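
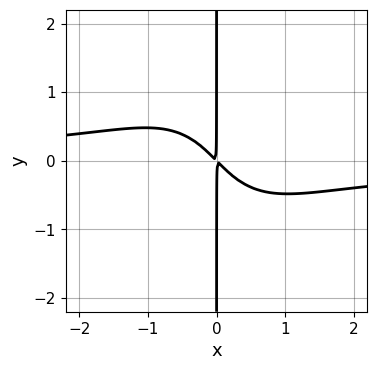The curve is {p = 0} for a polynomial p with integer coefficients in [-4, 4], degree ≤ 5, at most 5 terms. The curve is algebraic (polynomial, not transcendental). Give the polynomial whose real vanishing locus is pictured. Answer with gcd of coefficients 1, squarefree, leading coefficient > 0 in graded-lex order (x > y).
3*x^3*y + x*y^3 + 3*x^2 + 3*x*y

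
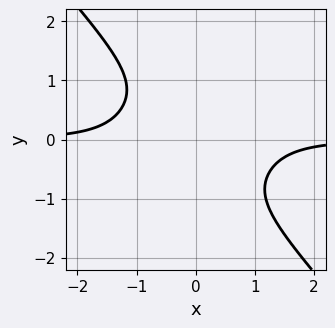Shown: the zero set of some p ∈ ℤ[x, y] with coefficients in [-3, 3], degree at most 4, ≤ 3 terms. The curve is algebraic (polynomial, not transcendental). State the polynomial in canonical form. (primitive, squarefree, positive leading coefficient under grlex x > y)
1. Degree: a generic line meets the curve in up to 4 points, so deg p = 4.
2. Checking where it meets the axes: it misses every integer gridline on the y-axis; the curve avoids every integer x-axis point in the box.
3. The integer polynomial consistent with all of this is the stated p.

3*x^3*y + 2*y^4 + 3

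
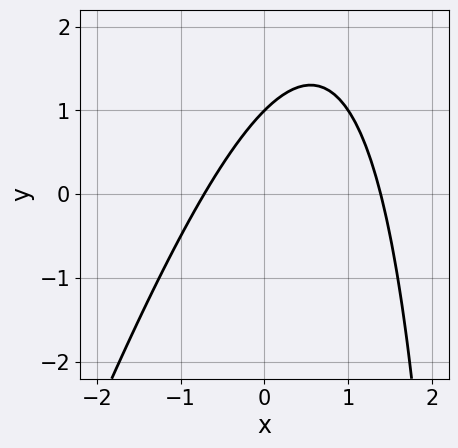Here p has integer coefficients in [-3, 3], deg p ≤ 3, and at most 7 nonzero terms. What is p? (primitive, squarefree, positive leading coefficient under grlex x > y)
3*x^2 - x*y - 2*x + 3*y - 3

(a) deg p = 2. The shape is more complex than any degree-1 curve.
(b) Observable constraints: it meets the y-axis at y = 1 (among the integer gridlines).
(c) Solving for integer coefficients yields p as stated.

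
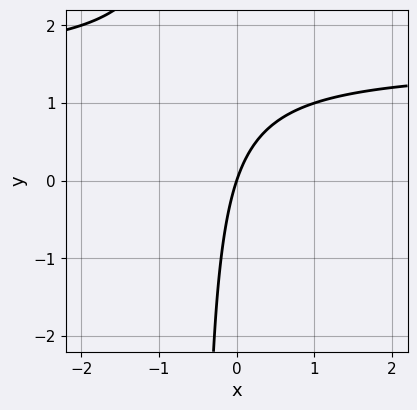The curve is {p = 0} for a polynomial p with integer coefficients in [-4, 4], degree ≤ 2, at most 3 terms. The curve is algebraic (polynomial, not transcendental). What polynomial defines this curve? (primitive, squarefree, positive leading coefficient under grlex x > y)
2*x*y - 3*x + y

deg p = 2. The shape is more complex than any degree-1 curve.
Against the integer gridlines: it meets the y-axis at y = 0 (among the integer gridlines); it crosses the x-axis at the gridline x = 0.
Fitting integer coefficients to these (and the overall shape) gives p.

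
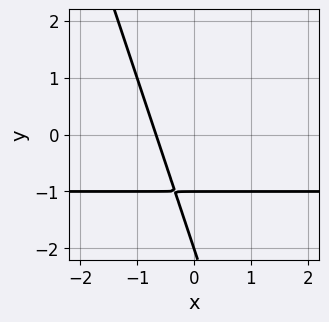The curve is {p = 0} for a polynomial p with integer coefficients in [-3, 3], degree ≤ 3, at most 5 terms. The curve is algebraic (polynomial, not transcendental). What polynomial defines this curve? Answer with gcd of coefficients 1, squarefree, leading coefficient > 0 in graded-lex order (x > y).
3*x*y + y^2 + 3*x + 3*y + 2

First, degree: the shape is more complex than any degree-1 curve, so deg p = 2.
Next, against the integer gridlines: the y-axis gridline crossings are at y ∈ {-2, -1}.
Finally, the integer polynomial consistent with all of this is the stated p.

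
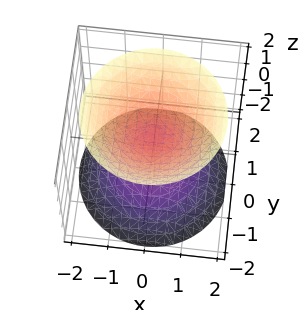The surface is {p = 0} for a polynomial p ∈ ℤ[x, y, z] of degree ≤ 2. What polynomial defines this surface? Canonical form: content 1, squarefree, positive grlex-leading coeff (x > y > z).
1. I count 2 distinct pieces.
2. deg p = 2.
3. Symmetries: it's symmetric under z → −z, forcing even powers of z; the surface is invariant under rotation about z: p = q(x² + y², z).
4. Checking where it meets the axes: no y-intercept at any integer in the box; it misses every integer gridline on the x-axis; a circular section at z = 2 has radius between 1 and 2.
5. The integer polynomial consistent with all of this is the stated p.

2*x^2 + 2*y^2 - 2*z^2 + 1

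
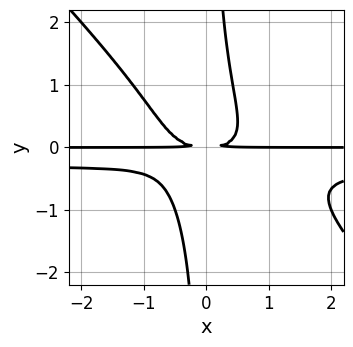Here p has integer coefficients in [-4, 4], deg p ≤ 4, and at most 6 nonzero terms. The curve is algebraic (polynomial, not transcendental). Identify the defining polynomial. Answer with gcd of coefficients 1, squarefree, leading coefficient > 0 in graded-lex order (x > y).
(a) Degree: no degree-3 curve has this shape, so deg p = 4.
(b) From the visible intercepts: every point of the x-axis in the box is on the curve.
(c) Matching integer coefficients to the picture gives p.

3*x^2*y^2 + 3*x*y^3 + x^2*y - 2*y^2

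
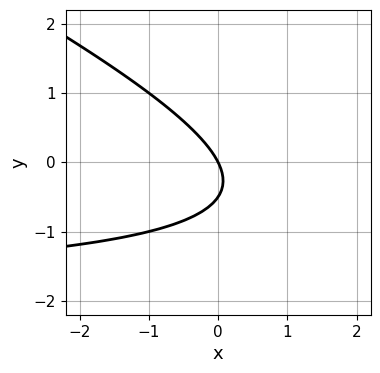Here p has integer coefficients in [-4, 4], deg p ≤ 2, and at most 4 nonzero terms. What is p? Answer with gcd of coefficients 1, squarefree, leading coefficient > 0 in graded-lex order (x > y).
x*y + 2*y^2 + 2*x + y

First, degree: no degree-1 curve has this shape, so deg p = 2.
Next, checking where it meets the axes: it meets the y-axis at y = 0 (among the integer gridlines); one x-axis crossing is at x = 0.
Finally, the integer polynomial consistent with all of this is the stated p.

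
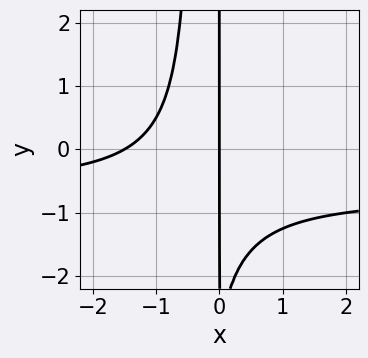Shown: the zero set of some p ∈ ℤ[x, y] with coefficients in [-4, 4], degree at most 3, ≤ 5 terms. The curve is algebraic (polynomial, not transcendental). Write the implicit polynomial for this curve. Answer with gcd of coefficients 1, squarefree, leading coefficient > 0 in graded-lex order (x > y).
deg p = 3.
Checking where it meets the axes: it meets the x-axis at x = 0 (among the integer gridlines); the visible y-axis segment lies entirely on the curve.
Fitting integer coefficients to these (and the overall shape) gives p.

3*x^2*y + 2*x^2 + x*y + 3*x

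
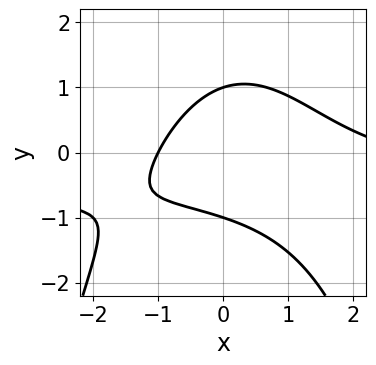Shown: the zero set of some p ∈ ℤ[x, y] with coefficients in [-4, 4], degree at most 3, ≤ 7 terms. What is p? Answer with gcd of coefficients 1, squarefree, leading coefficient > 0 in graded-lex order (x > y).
2*x^2*y + x^2 + 3*y^2 - 2*x - 3

deg p = 3.
Observable constraints: the y-axis gridline crossings are at y ∈ {-1, 1}; one x-axis crossing is at x = -1.
Fitting integer coefficients to these (and the overall shape) gives p.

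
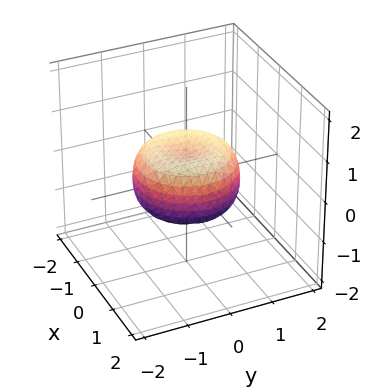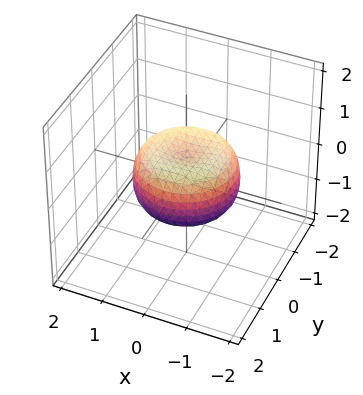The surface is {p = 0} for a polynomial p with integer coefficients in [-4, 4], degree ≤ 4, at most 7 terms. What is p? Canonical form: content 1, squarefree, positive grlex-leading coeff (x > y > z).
2*x^4 + 4*x^2*y^2 + 2*y^4 - 2*x^2 - 2*y^2 + 3*z^2 - 1

1. The degree is 4 — no degree-3 surface has this shape.
2. Symmetry: every cross-section ⟂ z is a circle, so x, y appear only via x² + y².
3. From the axis intercepts and sections: a circular section at z = 0 has radius between 1 and 2.
4. Together with the visible shape, these determine p as stated.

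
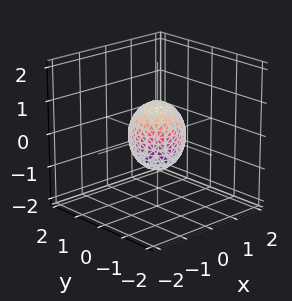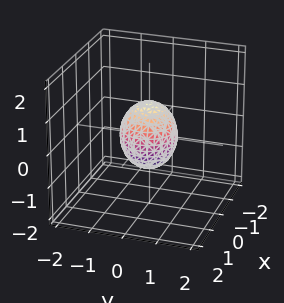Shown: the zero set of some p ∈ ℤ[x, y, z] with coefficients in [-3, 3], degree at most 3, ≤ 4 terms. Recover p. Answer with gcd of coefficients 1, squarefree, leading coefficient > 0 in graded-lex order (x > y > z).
The degree is 2 — a closed, bounded, convex surface; a quadric.
By symmetry, the surface is invariant under rotation about z: p = q(x² + y², z); it's symmetric under z → −z, forcing even powers of z.
Observable constraints: among the integer gridlines, it crosses the z-axis at z ∈ {-1, 1}; a circular section at z = 0 has radius between 0 and 1.
Matching integer coefficients to the picture gives p.

3*x^2 + 3*y^2 + 2*z^2 - 2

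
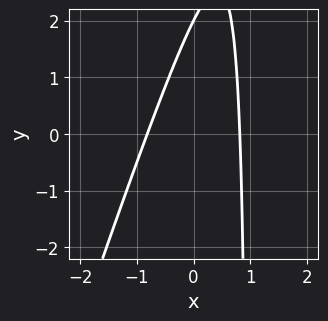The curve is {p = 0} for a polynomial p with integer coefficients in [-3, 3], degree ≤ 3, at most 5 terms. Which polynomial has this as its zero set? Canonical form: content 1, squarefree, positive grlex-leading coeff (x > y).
1. deg p = 2. The shape is more complex than any degree-1 curve.
2. Reading off the gridlines: it crosses the y-axis at the gridline y = 2.
3. Putting this together gives p.

3*x^2 - x*y + y - 2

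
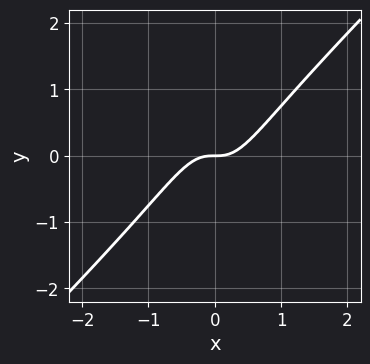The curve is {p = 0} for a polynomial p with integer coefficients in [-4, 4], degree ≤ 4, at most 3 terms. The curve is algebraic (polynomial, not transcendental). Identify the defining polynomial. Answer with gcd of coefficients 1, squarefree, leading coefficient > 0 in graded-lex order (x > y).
3*x^3 - 3*x^2*y - y

(a) Degree: no degree-2 curve has this shape, so deg p = 3.
(b) Against the integer gridlines: it meets the y-axis at y = 0 (among the integer gridlines); one x-axis crossing is at x = 0.
(c) Fitting integer coefficients to these (and the overall shape) gives p.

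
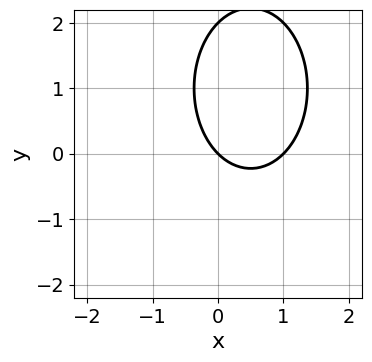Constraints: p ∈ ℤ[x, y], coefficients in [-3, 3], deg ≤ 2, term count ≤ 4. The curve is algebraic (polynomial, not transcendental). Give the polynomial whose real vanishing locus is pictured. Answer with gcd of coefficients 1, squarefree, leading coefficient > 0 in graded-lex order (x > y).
2*x^2 + y^2 - 2*x - 2*y

1. deg p = 2. No degree-1 curve has this shape.
2. Against the integer gridlines: the y-axis gridline crossings are at y ∈ {0, 2}; the x-axis gridline crossings are at x ∈ {0, 1}.
3. Matching integer coefficients to the picture gives p.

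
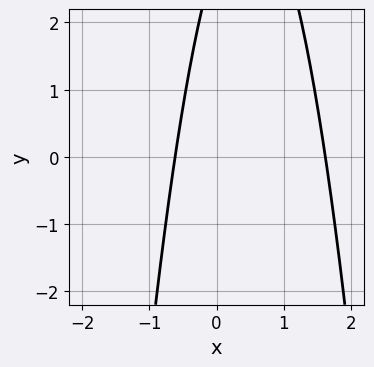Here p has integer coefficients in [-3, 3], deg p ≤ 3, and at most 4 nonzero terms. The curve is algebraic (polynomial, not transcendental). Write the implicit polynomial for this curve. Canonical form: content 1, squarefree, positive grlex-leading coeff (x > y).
Degree: the shape is more complex than any degree-1 curve, so deg p = 2.
From the visible intercepts: the curve avoids every integer y-axis point in the box.
The integer polynomial consistent with all of this is the stated p.

3*x^2 - 3*x + y - 3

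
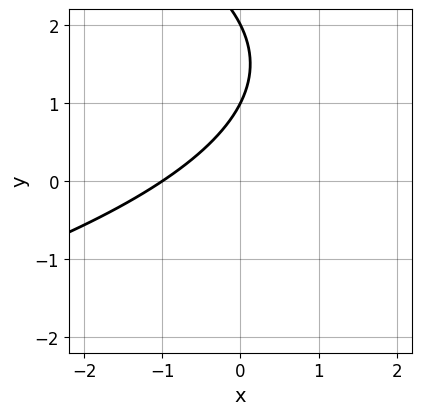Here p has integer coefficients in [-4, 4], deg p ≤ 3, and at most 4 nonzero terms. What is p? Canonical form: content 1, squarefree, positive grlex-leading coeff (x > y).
First, degree: no degree-1 curve has this shape, so deg p = 2.
Next, against the integer gridlines: the y-axis gridline crossings are at y ∈ {1, 2}; it meets the x-axis at x = -1 (among the integer gridlines).
Finally, fitting integer coefficients to these (and the overall shape) gives p.

y^2 + 2*x - 3*y + 2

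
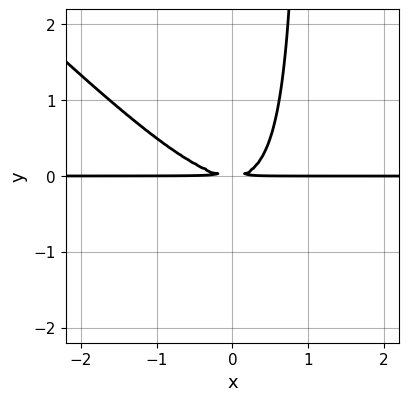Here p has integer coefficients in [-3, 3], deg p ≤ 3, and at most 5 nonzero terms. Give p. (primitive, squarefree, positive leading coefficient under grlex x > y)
1. Degree: a generic line meets the curve in up to 3 points, so deg p = 3.
2. Reading off the gridlines: the visible x-axis segment lies entirely on the curve.
3. Putting this together gives p.

x^2*y + x*y^2 - y^2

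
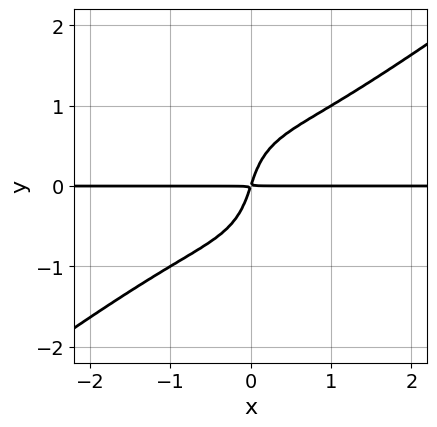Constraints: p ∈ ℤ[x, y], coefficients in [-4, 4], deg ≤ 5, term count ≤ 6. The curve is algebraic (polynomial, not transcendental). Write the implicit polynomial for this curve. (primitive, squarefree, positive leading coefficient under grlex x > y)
1. deg p = 4. A generic line meets the curve in up to 4 points.
2. Reading off the gridlines: the visible x-axis segment lies entirely on the curve.
3. Together with the visible shape, these determine p as stated.

3*x^3*y - 3*x^2*y^2 - 2*y^4 + 3*x*y - y^2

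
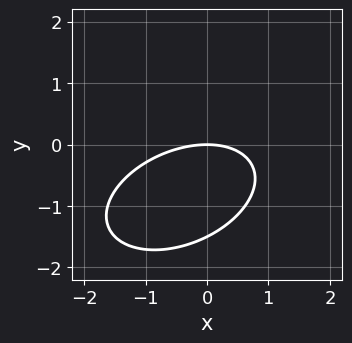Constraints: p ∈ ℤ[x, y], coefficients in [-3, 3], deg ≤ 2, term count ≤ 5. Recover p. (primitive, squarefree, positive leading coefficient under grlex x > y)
First, deg p = 2. The shape is more complex than any degree-1 curve.
Next, observable constraints: one x-axis crossing is at x = 0; it crosses the y-axis at the gridline y = 0.
Finally, the integer polynomial consistent with all of this is the stated p.

x^2 - x*y + 2*y^2 + 3*y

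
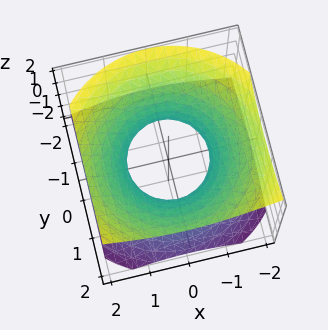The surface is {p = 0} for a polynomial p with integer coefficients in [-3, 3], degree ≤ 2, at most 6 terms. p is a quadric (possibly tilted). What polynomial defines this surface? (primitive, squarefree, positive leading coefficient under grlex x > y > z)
deg p = 2.
From the axis intercepts and sections: among the integer gridlines, it crosses the x-axis at x ∈ {-1, 1}; the y-axis gridline crossings are at y ∈ {-1, 1}; it misses every integer gridline on the z-axis.
These observations pin down the coefficients.

2*x^2 + 2*y^2 - y*z - 3*z^2 - 2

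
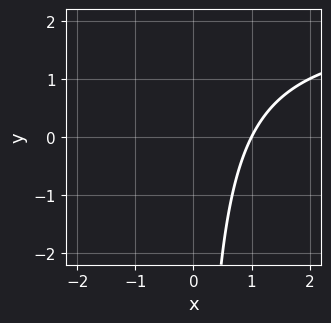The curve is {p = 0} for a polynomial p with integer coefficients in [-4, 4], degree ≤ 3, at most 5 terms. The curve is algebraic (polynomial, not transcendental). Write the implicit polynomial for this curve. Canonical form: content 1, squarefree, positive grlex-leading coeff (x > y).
Degree: the shape is more complex than any degree-1 curve, so deg p = 2.
Against the integer gridlines: it crosses the x-axis at the gridline x = 1; the curve avoids every integer y-axis point in the box.
Fitting integer coefficients to these (and the overall shape) gives p.

x*y - 2*x + 2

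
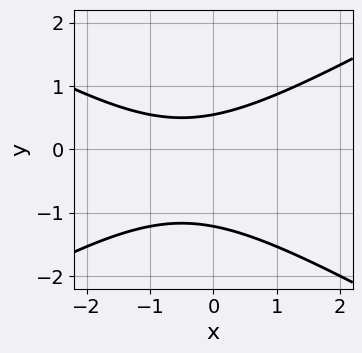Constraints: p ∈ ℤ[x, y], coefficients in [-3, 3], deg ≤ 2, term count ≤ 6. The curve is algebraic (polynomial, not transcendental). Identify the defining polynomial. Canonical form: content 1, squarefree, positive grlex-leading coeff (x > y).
1. The degree is 2 — no degree-1 curve has this shape.
2. Against the integer gridlines: it misses every integer gridline on the x-axis.
3. Putting this together gives p.

x^2 - 3*y^2 + x - 2*y + 2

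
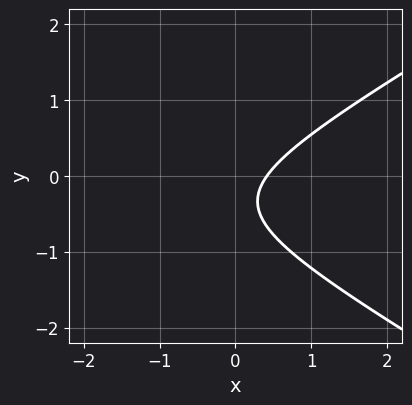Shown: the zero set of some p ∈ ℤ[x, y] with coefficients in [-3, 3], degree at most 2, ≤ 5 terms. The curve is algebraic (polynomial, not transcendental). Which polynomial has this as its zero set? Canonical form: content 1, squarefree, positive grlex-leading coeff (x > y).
1. The degree is 2 — the shape is more complex than any degree-1 curve.
2. From the visible intercepts: no y-intercept at any integer in the box.
3. Assembling these constraints gives the stated polynomial.

x^2 - 3*y^2 + 2*x - 2*y - 1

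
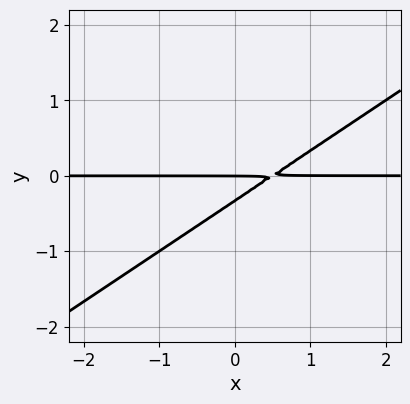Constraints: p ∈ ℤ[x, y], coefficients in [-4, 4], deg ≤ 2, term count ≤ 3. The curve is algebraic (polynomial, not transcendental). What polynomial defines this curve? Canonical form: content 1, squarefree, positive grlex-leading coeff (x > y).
Degree: the shape is more complex than any degree-1 curve, so deg p = 2.
From the visible intercepts: every point of the x-axis in the box is on the curve; it meets the y-axis at y = 0 (among the integer gridlines).
These observations pin down the coefficients.

2*x*y - 3*y^2 - y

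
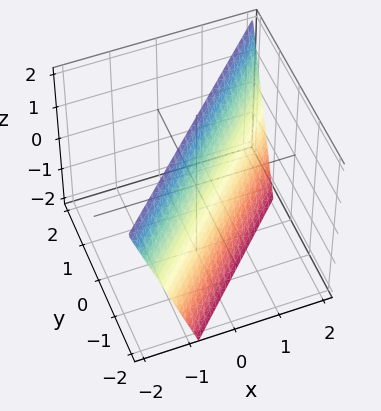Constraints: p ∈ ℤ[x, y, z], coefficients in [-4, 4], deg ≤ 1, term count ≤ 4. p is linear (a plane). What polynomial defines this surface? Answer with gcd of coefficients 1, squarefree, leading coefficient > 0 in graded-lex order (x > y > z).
3*x - 3*y + z - 2

(a) Degree: every cross-section is a straight line — this is a plane, so deg p = 1.
(b) From the visible intercepts: it meets the z-axis at z = 2 (among the integer gridlines).
(c) Solving for integer coefficients yields p as stated.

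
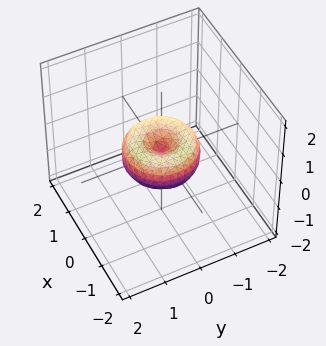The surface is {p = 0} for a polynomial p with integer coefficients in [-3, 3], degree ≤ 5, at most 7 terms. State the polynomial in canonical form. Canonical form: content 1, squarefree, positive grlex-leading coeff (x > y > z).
x^4 + 2*x^2*y^2 + y^4 - x^2 - y^2 + z^2

First, deg p = 4.
Next, by symmetry, the z-axis is an axis of rotation, so x and y enter only as x² + y².
Then, observable constraints: the y-axis gridline crossings are at y ∈ {-1, 0, 1}; a circular section at z = 0 has radius exactly 1; one z-axis crossing is at z = 0; among the integer gridlines, it crosses the x-axis at x ∈ {-1, 0, 1}.
Finally, assembling these constraints gives the stated polynomial.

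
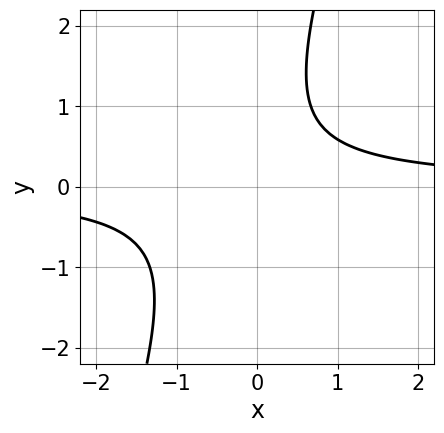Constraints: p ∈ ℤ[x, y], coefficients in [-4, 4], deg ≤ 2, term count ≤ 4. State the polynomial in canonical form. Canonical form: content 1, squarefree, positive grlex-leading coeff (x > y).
3*x*y - y^2 + y - 2

First, deg p = 2. A generic line meets the curve in up to 2 points.
Then, reading off the gridlines: the curve avoids every integer y-axis point in the box; it misses every integer gridline on the x-axis.
Finally, the integer polynomial consistent with all of this is the stated p.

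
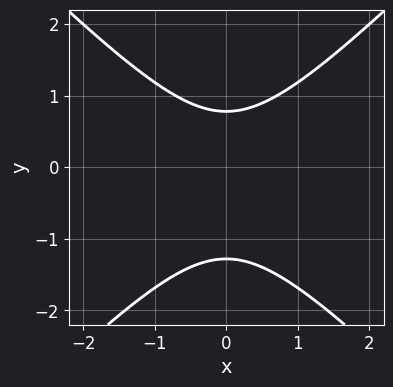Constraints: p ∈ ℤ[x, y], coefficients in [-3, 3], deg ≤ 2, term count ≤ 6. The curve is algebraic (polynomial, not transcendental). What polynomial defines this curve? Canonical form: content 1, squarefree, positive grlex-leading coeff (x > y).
2*x^2 - 2*y^2 - y + 2

(a) The degree is 2 — the shape is more complex than any degree-1 curve.
(b) Symmetries: mirror symmetry x ↦ −x ⇒ only even powers of x.
(c) Reading off the gridlines: the curve avoids every integer x-axis point in the box.
(d) Solving for integer coefficients yields p as stated.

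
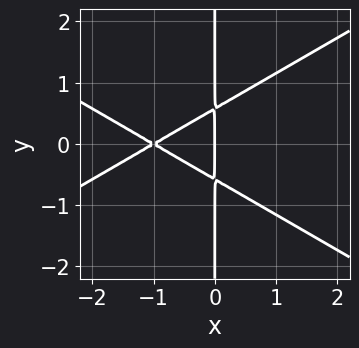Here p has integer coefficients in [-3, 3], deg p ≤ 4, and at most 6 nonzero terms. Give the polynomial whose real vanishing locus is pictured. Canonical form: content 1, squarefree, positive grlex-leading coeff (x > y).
deg p = 3.
Symmetries: mirror symmetry y ↦ −y ⇒ only even powers of y.
Observable constraints: the x-axis gridline crossings are at x ∈ {-1, 0}; the visible y-axis segment lies entirely on the curve.
Fitting integer coefficients to these (and the overall shape) gives p.

x^3 - 3*x*y^2 + 2*x^2 + x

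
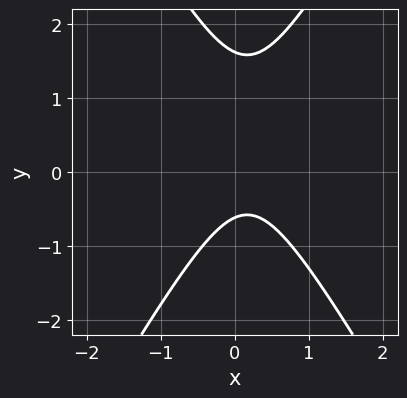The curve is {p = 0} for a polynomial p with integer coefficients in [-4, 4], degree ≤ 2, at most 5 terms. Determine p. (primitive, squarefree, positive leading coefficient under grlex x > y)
First, deg p = 2. The shape is more complex than any degree-1 curve.
Then, observable constraints: no x-intercept at any integer in the box.
Finally, assembling these constraints gives the stated polynomial.

3*x^2 - y^2 - x + y + 1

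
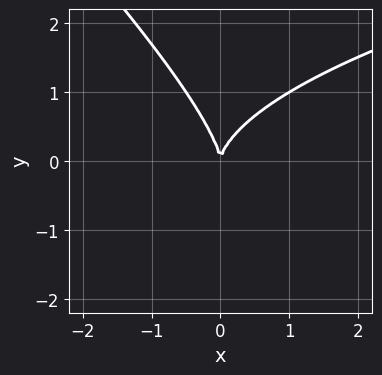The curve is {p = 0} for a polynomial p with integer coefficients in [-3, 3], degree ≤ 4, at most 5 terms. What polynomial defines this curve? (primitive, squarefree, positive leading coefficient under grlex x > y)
x*y^2 + y^3 - 2*x^2

First, degree: the shape is more complex than any degree-2 curve, so deg p = 3.
Then, from the axis intercepts and sections: it meets the x-axis at x = 0 (among the integer gridlines); one y-axis crossing is at y = 0.
Finally, these observations pin down the coefficients.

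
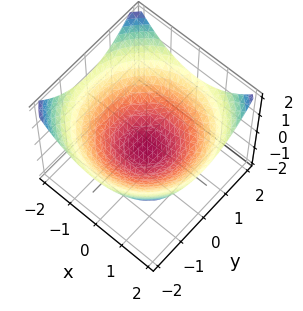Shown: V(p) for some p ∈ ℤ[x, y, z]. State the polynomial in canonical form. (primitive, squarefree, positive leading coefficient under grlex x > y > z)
The degree is 2 — no degree-1 surface has this shape.
Symmetries: the surface is invariant under rotation about z: p = q(x² + y², z).
Reading off the gridlines: a circular section at z = 0 has radius between 1 and 2.
Assembling these constraints gives the stated polynomial.

x^2 + y^2 - 3*z - 2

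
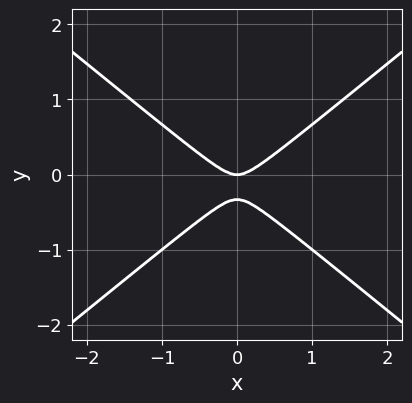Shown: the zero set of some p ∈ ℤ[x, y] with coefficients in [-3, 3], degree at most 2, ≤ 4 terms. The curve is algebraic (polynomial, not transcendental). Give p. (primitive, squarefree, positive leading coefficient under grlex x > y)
(a) deg p = 2.
(b) Symmetries: mirror symmetry x ↦ −x ⇒ only even powers of x.
(c) Observable constraints: one y-axis crossing is at y = 0; it crosses the x-axis at the gridline x = 0.
(d) Putting this together gives p.

2*x^2 - 3*y^2 - y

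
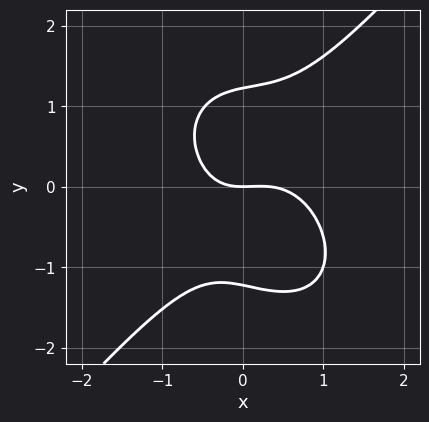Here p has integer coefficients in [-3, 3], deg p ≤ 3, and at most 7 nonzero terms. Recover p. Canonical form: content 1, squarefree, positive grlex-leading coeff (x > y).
The degree is 3 — a generic line meets the curve in up to 3 points.
Reading off the gridlines: one x-axis crossing is at x = 0; it crosses the y-axis at the gridline y = 0.
Matching integer coefficients to the picture gives p.

3*x^3 - 2*y^3 - x^2 + x*y + 3*y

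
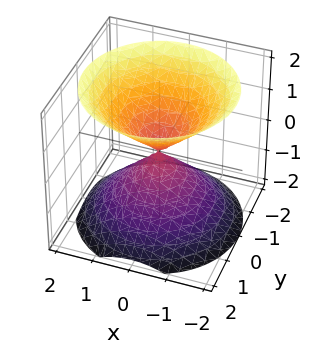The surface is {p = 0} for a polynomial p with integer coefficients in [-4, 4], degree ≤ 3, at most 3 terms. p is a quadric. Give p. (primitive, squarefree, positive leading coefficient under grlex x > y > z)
There are 2 components. Treating them together as one polynomial.
The degree is 2 — two nappes meeting at a single point; a quadric.
Symmetries: the z ↦ −z reflection is a symmetry, so z appears only in even powers; the surface is invariant under rotation about z: p = q(x² + y², z).
Checking where it meets the axes: it meets the x-axis at x = 0 (among the integer gridlines); a circular section at z = -1 has radius exactly 1; it meets the z-axis at z = 0 (among the integer gridlines); it meets the y-axis at y = 0 (among the integer gridlines).
Solving for integer coefficients yields p as stated.

x^2 + y^2 - z^2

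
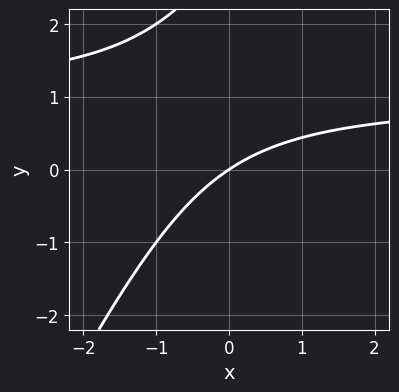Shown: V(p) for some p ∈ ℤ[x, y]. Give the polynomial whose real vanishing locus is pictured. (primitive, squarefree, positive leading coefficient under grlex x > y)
(a) The degree is 2 — no degree-1 curve has this shape.
(b) Reading off the gridlines: one x-axis crossing is at x = 0; it crosses the y-axis at the gridline y = 0.
(c) Together with the visible shape, these determine p as stated.

2*x*y - y^2 - 2*x + 3*y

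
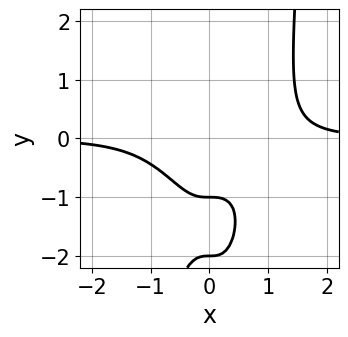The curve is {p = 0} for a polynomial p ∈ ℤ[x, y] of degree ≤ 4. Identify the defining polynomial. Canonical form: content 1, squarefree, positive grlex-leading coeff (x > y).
The degree is 4 — a generic line meets the curve in up to 4 points.
From the axis intercepts and sections: the curve avoids every integer x-axis point in the box; among the integer gridlines, it crosses the y-axis at y ∈ {-2, -1}.
Putting this together gives p.

2*x^3*y - y^2 - 3*y - 2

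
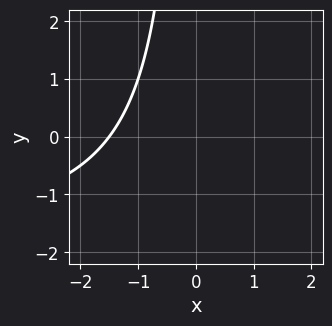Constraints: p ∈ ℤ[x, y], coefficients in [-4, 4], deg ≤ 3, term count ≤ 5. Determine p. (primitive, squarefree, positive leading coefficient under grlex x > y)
x*y + 2*x + 3

First, deg p = 2. No degree-1 curve has this shape.
Next, from the visible intercepts: it misses every integer gridline on the y-axis.
Finally, fitting integer coefficients to these (and the overall shape) gives p.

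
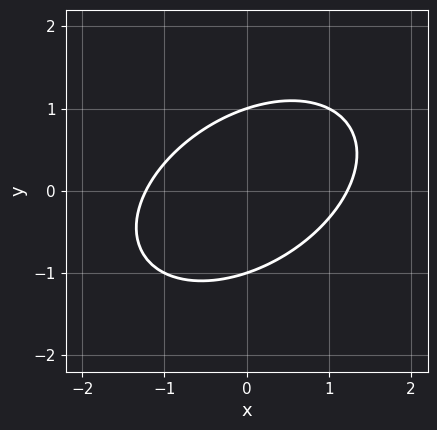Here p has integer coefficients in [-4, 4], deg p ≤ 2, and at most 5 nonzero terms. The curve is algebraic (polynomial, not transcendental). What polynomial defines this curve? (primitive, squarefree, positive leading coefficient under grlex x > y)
2*x^2 - 2*x*y + 3*y^2 - 3

1. The degree is 2 — the shape is more complex than any degree-1 curve.
2. Against the integer gridlines: the y-axis gridline crossings are at y ∈ {-1, 1}.
3. Solving for integer coefficients yields p as stated.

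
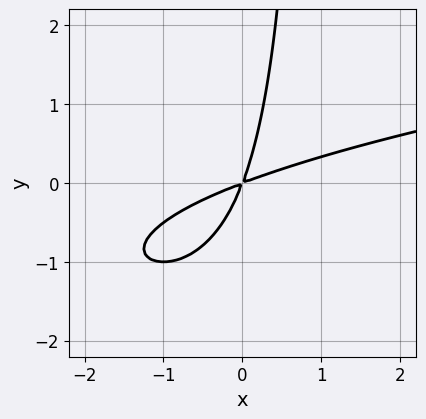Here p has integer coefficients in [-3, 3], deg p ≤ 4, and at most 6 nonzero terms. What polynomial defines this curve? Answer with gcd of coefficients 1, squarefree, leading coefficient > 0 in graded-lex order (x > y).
x*y^2 - x^2 + 3*x*y - y^2

(a) Degree: the shape is more complex than any degree-2 curve, so deg p = 3.
(b) Matching integer coefficients to the picture gives p.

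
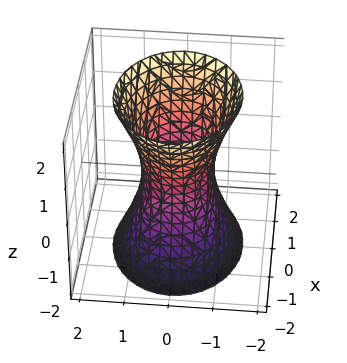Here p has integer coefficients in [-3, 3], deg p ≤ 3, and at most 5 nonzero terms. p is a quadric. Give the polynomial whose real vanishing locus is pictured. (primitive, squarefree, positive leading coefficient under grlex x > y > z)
2*x^2 + 3*y^2 - z^2 - 2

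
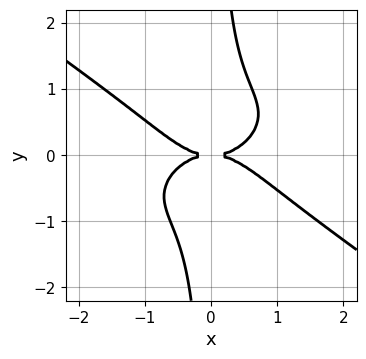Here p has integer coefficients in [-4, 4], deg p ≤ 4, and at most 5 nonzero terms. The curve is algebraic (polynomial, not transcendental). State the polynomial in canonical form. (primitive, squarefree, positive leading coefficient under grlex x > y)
x^4 + 3*x*y^3 - 2*y^2

(a) Degree: no degree-3 curve has this shape, so deg p = 4.
(b) Against the integer gridlines: one y-axis crossing is at y = 0; it crosses the x-axis at the gridline x = 0.
(c) Together with the visible shape, these determine p as stated.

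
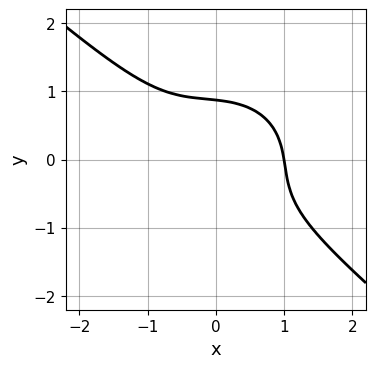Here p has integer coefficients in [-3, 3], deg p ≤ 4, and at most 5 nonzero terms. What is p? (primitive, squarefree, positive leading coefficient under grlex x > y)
(a) Degree: the shape is more complex than any degree-2 curve, so deg p = 3.
(b) Reading off the gridlines: one x-axis crossing is at x = 1.
(c) Fitting integer coefficients to these (and the overall shape) gives p.

2*x^3 + x^2*y + x*y^2 + 3*y^3 - 2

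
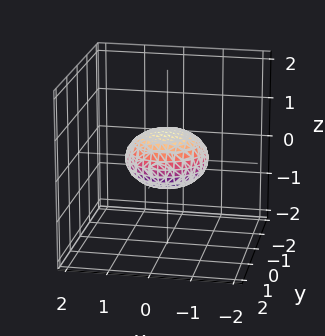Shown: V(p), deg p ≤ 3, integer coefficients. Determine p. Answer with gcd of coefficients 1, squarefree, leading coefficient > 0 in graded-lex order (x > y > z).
(a) deg p = 2. A generic line meets the surface in up to 2 points.
(b) By symmetry, the z-axis is an axis of rotation, so x and y enter only as x² + y².
(c) Reading off the gridlines: the y-axis gridline crossings are at y ∈ {-1, 1}; among the integer gridlines, it crosses the x-axis at x ∈ {-1, 1}; a circular section at z = 0 has radius exactly 1.
(d) These observations pin down the coefficients.

x^2 + y^2 + 2*z^2 - 1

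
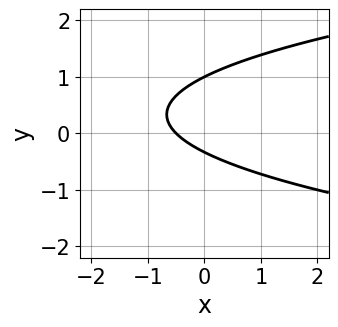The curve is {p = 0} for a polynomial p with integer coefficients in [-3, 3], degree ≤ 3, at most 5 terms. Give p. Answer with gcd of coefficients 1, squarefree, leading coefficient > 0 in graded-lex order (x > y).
1. The degree is 2 — a generic line meets the curve in up to 2 points.
2. Checking where it meets the axes: it meets the y-axis at y = 1 (among the integer gridlines).
3. These observations pin down the coefficients.

3*y^2 - 2*x - 2*y - 1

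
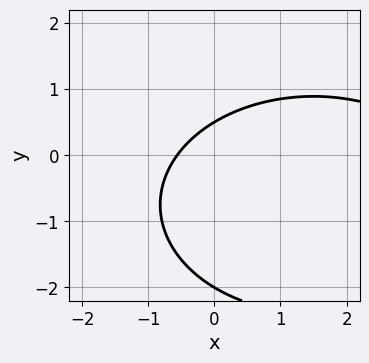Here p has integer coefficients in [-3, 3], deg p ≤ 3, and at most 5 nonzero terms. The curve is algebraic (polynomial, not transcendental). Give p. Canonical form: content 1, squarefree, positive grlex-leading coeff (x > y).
x^2 + 2*y^2 - 3*x + 3*y - 2

(a) Degree: the shape is more complex than any degree-1 curve, so deg p = 2.
(b) Reading off the gridlines: one y-axis crossing is at y = -2.
(c) Together with the visible shape, these determine p as stated.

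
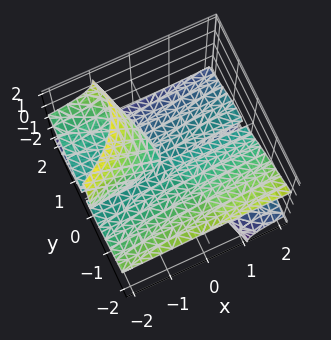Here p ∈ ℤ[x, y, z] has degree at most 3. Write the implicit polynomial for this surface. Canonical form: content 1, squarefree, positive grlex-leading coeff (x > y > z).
3*x*y*z + 3*x*z^2 + 2*y^3 - 2*y*z^2 + 3*z^3

First, deg p = 3.
Next, checking where it meets the axes: one z-axis crossing is at z = 0; the visible x-axis segment lies entirely on the surface; it meets the y-axis at y = 0 (among the integer gridlines).
Finally, putting this together gives p.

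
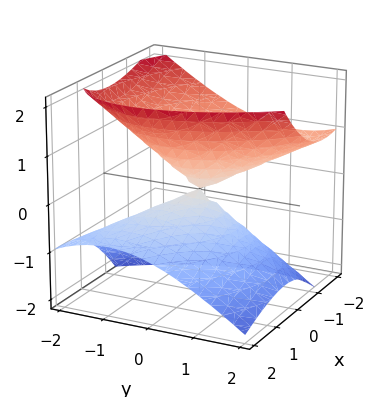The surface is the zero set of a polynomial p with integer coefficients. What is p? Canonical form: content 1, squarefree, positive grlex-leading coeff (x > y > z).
First, the picture has 2 separate pieces.
Then, the degree is 2 — a generic line meets the surface in up to 2 points.
Next, from the visible intercepts: it meets the x-axis at x = 0 (among the integer gridlines); it meets the y-axis at y = 0 (among the integer gridlines); it crosses the z-axis at the gridline z = 0.
Finally, assembling these constraints gives the stated polynomial.

2*x^2 + 2*x*y + 3*x*z + 2*y^2 - 3*z^2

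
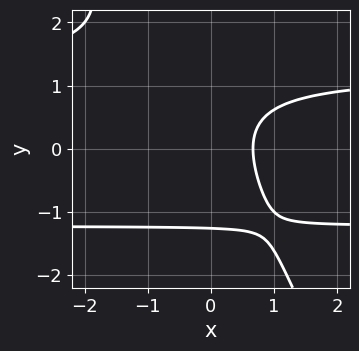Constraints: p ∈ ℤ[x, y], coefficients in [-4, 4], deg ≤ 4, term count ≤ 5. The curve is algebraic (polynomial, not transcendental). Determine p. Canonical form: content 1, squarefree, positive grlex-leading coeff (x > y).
2*x*y^2 + y^3 - 3*x + 2

First, degree: a generic line meets the curve in up to 3 points, so deg p = 3.
Finally, putting this together gives p.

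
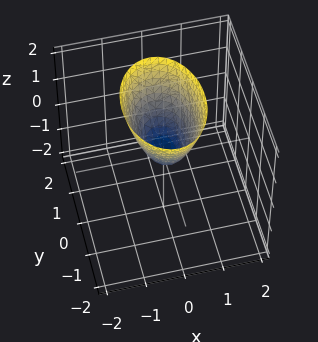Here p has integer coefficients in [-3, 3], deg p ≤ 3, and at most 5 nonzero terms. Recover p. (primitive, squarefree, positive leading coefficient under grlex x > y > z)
2*x^2 + y^2 - z

(a) Degree: a paraboloid; a quadric, so deg p = 2.
(b) Symmetries: mirror symmetry y ↦ −y ⇒ only even powers of y; mirror symmetry x ↦ −x ⇒ only even powers of x.
(c) Against the integer gridlines: one x-axis crossing is at x = 0; it meets the y-axis at y = 0 (among the integer gridlines).
(d) The integer polynomial consistent with all of this is the stated p.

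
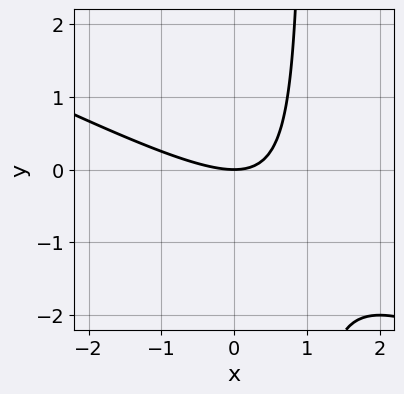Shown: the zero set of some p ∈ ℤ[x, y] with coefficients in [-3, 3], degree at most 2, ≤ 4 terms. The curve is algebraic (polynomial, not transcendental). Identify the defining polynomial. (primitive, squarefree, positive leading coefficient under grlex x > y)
x^2 + 2*x*y - 2*y

(a) Degree: a generic line meets the curve in up to 2 points, so deg p = 2.
(b) From the visible intercepts: it crosses the x-axis at the gridline x = 0; it meets the y-axis at y = 0 (among the integer gridlines).
(c) Together with the visible shape, these determine p as stated.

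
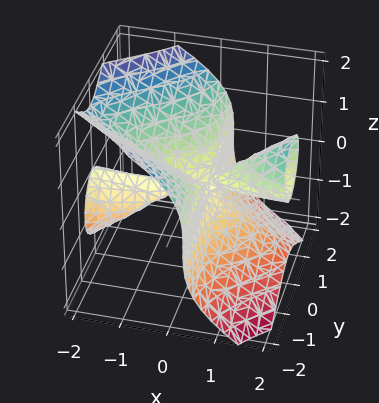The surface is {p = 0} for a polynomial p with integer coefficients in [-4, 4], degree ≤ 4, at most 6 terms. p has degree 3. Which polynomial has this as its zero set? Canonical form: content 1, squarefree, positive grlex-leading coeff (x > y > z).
x^2*z - 3*x*y^2 - 2*z^3 + y^2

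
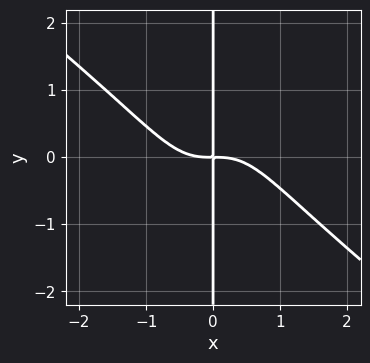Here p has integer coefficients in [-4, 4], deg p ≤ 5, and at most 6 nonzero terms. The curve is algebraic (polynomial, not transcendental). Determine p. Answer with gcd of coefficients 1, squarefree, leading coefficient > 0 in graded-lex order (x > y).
(a) The degree is 4 — a generic line meets the curve in up to 4 points.
(b) From the axis intercepts and sections: the visible y-axis segment lies entirely on the curve.
(c) Solving for integer coefficients yields p as stated.

3*x^4 + 3*x^3*y - x^2*y^2 + 3*x*y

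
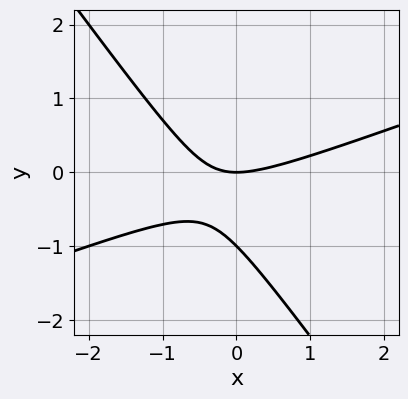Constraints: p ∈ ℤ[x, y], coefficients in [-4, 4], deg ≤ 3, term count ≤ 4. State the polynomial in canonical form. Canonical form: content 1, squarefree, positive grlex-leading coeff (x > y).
x^2 - 2*x*y - 2*y^2 - 2*y

First, deg p = 2.
Then, from the axis intercepts and sections: the y-axis gridline crossings are at y ∈ {-1, 0}; it meets the x-axis at x = 0 (among the integer gridlines).
Finally, matching integer coefficients to the picture gives p.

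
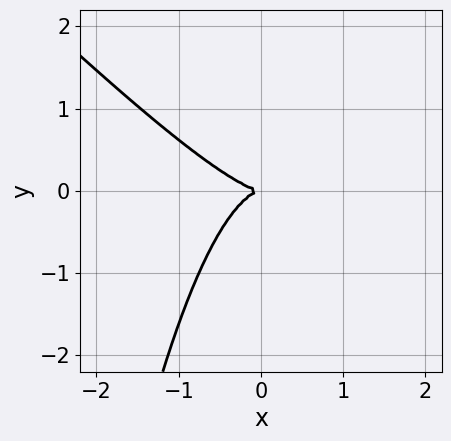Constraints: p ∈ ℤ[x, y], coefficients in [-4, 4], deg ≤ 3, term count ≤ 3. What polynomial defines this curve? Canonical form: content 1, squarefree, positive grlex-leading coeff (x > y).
The degree is 3 — the shape is more complex than any degree-2 curve.
Against the integer gridlines: it crosses the x-axis at the gridline x = 0; one y-axis crossing is at y = 0.
Matching integer coefficients to the picture gives p.

x^3 + x^2*y + y^2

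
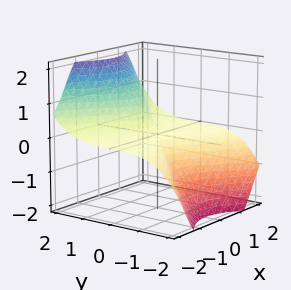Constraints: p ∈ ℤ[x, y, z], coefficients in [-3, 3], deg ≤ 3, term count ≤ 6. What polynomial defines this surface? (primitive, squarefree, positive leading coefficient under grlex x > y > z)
The degree is 3 — no degree-2 surface has this shape.
From the visible intercepts: one z-axis crossing is at z = 0; it crosses the y-axis at the gridline y = 0; every point of the x-axis in the box is on the surface.
These observations pin down the coefficients.

3*x^2*z - y^3 - 2*y*z^2 + 2*z^3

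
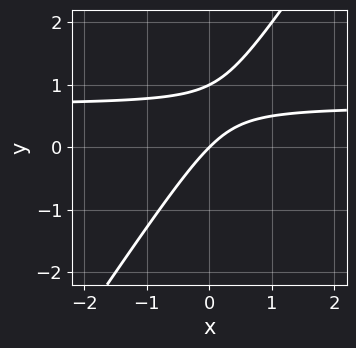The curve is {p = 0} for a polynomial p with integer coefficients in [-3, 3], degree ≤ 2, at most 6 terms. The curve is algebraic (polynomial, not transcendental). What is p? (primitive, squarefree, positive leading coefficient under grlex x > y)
1. Degree: the shape is more complex than any degree-1 curve, so deg p = 2.
2. Observable constraints: the y-axis gridline crossings are at y ∈ {0, 1}; it crosses the x-axis at the gridline x = 0.
3. These observations pin down the coefficients.

3*x*y - 2*y^2 - 2*x + 2*y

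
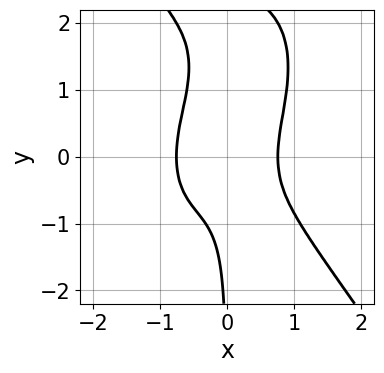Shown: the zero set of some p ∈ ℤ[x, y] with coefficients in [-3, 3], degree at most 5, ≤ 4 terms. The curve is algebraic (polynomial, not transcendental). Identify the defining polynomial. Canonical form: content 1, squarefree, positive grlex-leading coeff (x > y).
The degree is 4 — a generic line meets the curve in up to 4 points.
Reading off the gridlines: the curve avoids every integer y-axis point in the box.
Putting this together gives p.

3*x^4 + x*y^3 - 2*x*y^2 - 1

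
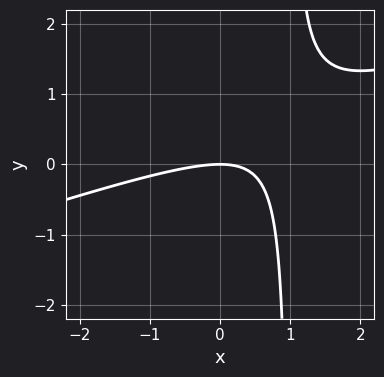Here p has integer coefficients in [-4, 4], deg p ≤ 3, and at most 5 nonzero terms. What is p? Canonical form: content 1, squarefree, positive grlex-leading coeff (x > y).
The degree is 2 — no degree-1 curve has this shape.
From the visible intercepts: one y-axis crossing is at y = 0; it crosses the x-axis at the gridline x = 0.
Assembling these constraints gives the stated polynomial.

x^2 - 3*x*y + 3*y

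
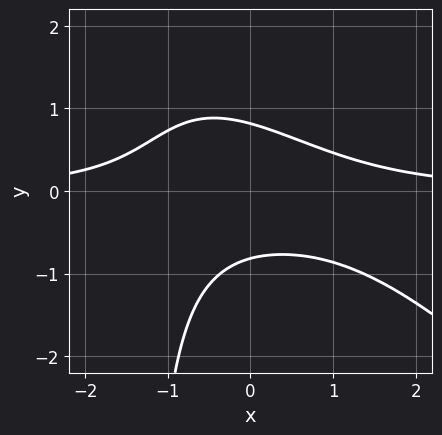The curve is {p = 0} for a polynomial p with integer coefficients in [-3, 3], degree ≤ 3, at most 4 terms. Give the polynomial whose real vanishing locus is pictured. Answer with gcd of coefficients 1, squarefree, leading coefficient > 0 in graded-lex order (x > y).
2*x^2*y + 2*x*y^2 + 3*y^2 - 2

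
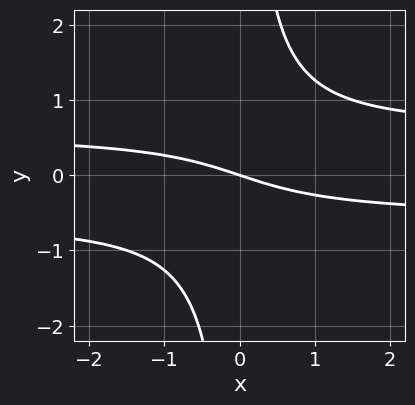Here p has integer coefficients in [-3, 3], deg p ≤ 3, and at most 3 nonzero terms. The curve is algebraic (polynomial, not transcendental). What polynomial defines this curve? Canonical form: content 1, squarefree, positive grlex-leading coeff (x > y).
(a) Degree: a generic line meets the curve in up to 3 points, so deg p = 3.
(b) Observable constraints: it meets the y-axis at y = 0 (among the integer gridlines); one x-axis crossing is at x = 0.
(c) Solving for integer coefficients yields p as stated.

3*x*y^2 - x - 3*y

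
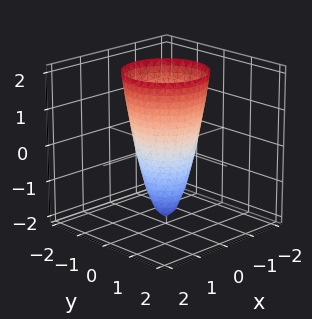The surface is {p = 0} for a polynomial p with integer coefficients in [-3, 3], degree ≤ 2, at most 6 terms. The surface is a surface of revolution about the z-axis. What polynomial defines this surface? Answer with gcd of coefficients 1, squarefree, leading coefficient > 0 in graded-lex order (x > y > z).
3*x^2 + 3*y^2 - z - 2

(a) deg p = 2. No degree-1 surface has this shape.
(b) Symmetries: rotational symmetry about the z-axis ⇒ p depends on x, y only through x² + y².
(c) Checking where it meets the axes: a circular section at z = 2 has radius between 1 and 2; it crosses the z-axis at the gridline z = -2.
(d) Fitting integer coefficients to these (and the overall shape) gives p.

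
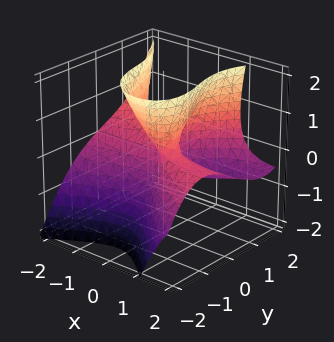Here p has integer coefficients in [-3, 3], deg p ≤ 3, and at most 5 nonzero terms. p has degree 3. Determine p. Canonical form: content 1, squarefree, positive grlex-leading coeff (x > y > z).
1. The degree is 3 — the shape is more complex than any degree-2 surface.
2. Reading off the gridlines: it meets the z-axis at z = 0 (among the integer gridlines); the y-axis gridline crossings are at y ∈ {0, 1}; the visible x-axis segment lies entirely on the surface.
3. These observations pin down the coefficients.

2*x^2*z - y^3 + 2*x*y + y^2 - z^2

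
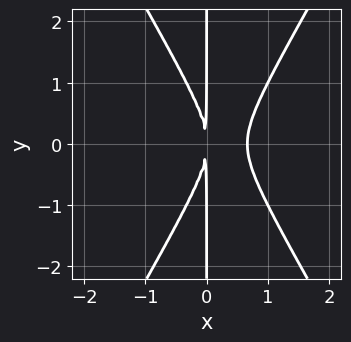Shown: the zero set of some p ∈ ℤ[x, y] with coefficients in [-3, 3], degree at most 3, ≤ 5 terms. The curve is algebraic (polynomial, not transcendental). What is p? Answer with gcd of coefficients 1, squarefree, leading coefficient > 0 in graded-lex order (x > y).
Degree: a generic line meets the curve in up to 3 points, so deg p = 3.
Symmetries: the y ↦ −y reflection is a symmetry, so y appears only in even powers.
From the axis intercepts and sections: every point of the y-axis in the box is on the curve.
Solving for integer coefficients yields p as stated.

3*x^3 - x*y^2 - 2*x^2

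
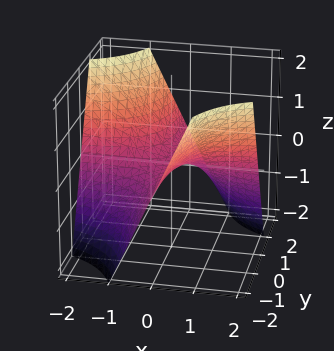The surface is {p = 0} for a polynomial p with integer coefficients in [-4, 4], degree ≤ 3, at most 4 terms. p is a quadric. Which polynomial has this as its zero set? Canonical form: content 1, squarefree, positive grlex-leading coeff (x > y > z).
x*y + z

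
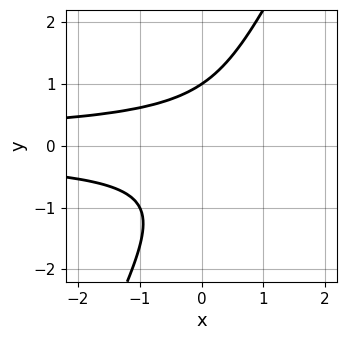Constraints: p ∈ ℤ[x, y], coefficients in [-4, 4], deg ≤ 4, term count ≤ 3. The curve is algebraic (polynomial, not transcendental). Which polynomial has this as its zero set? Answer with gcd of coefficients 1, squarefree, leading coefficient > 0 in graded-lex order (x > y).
1. deg p = 3. The shape is more complex than any degree-2 curve.
2. Against the integer gridlines: one y-axis crossing is at y = 1; no x-intercept at any integer in the box.
3. Together with the visible shape, these determine p as stated.

2*x*y^2 - y^3 + 1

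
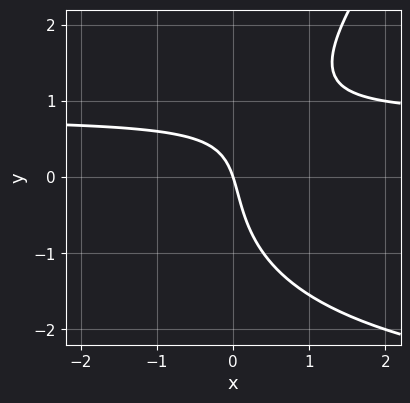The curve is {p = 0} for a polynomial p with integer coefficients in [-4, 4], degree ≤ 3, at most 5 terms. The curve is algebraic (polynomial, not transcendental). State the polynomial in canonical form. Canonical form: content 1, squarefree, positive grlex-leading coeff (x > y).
x*y^2 - y^3 + 3*x*y - 3*x - y

1. deg p = 3. No degree-2 curve has this shape.
2. Against the integer gridlines: it crosses the y-axis at the gridline y = 0; it meets the x-axis at x = 0 (among the integer gridlines).
3. Solving for integer coefficients yields p as stated.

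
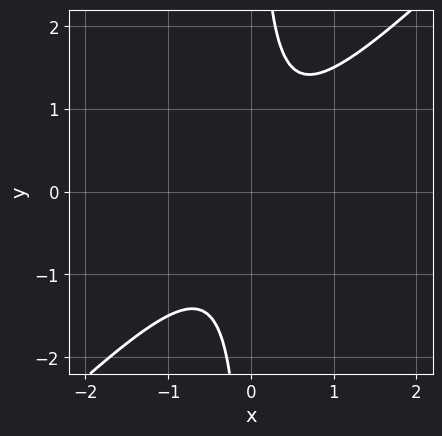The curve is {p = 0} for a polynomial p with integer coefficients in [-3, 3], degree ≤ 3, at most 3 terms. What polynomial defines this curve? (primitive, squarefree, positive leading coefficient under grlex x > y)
2*x^2 - 2*x*y + 1

Degree: the shape is more complex than any degree-1 curve, so deg p = 2.
Checking where it meets the axes: the curve avoids every integer x-axis point in the box; no y-intercept at any integer in the box.
These observations pin down the coefficients.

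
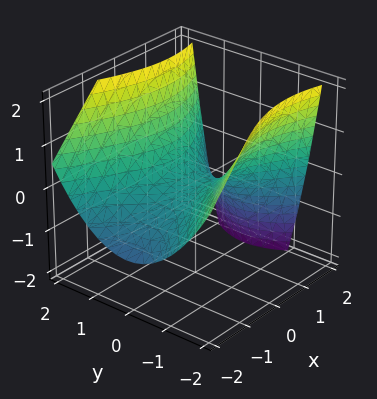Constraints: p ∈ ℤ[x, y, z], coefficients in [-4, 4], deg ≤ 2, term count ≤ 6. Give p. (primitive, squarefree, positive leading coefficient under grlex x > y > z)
x^2 - x*z - 2*y^2 + 3*z

First, deg p = 2. A generic line meets the surface in up to 2 points.
Then, checking where it meets the axes: one z-axis crossing is at z = 0; one y-axis crossing is at y = 0.
Finally, together with the visible shape, these determine p as stated.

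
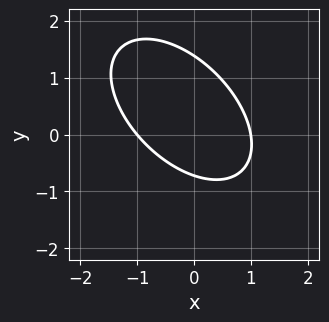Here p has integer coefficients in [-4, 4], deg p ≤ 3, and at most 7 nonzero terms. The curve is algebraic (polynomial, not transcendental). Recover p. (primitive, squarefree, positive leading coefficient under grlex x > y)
(a) The degree is 2 — no degree-1 curve has this shape.
(b) From the axis intercepts and sections: among the integer gridlines, it crosses the x-axis at x ∈ {-1, 1}.
(c) Assembling these constraints gives the stated polynomial.

3*x^2 + 3*x*y + 3*y^2 - 2*y - 3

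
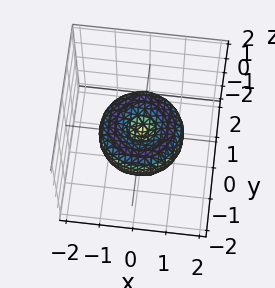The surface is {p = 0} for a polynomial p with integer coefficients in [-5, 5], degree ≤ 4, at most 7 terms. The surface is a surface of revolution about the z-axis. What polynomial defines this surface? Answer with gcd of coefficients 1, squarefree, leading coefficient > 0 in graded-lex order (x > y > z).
1. Degree: no degree-3 surface has this shape, so deg p = 4.
2. Symmetries: the surface is invariant under rotation about z: p = q(x² + y², z).
3. Reading off the gridlines: a circular section at z = 0 has radius between 1 and 2; it crosses the y-axis at the gridline y = 0.
4. Matching integer coefficients to the picture gives p.

2*x^4 + 4*x^2*y^2 + 2*y^4 - 3*x^2 - 3*y^2 + 3*z^2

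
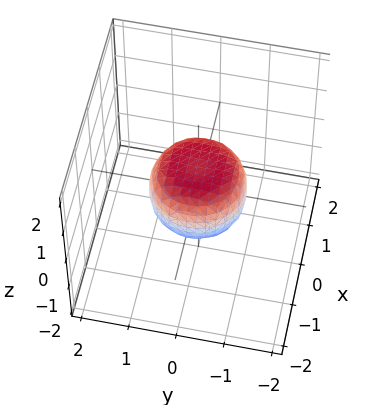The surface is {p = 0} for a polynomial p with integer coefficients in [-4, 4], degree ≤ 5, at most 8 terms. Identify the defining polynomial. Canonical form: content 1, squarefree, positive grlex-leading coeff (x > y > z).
2*x^4 + 4*x^2*y^2 + 2*y^4 - x^2 - y^2 + 2*z^2 - 1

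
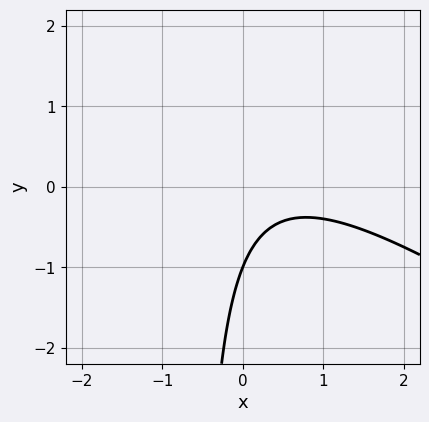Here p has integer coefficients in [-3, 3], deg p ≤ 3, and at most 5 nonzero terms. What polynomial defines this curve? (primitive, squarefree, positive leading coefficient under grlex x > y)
1. Degree: a generic line meets the curve in up to 2 points, so deg p = 2.
2. From the axis intercepts and sections: the curve avoids every integer x-axis point in the box; it meets the y-axis at y = -1 (among the integer gridlines).
3. The integer polynomial consistent with all of this is the stated p.

2*x^2 + 3*x*y - 2*x + 2*y + 2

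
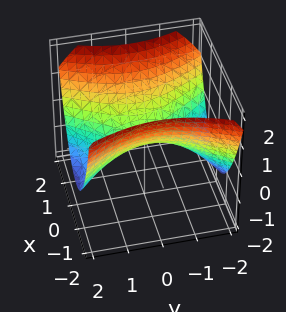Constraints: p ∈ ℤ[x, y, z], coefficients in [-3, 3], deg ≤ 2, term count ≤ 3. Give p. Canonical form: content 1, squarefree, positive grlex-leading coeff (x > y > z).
2*x^2 - y^2 - 3*z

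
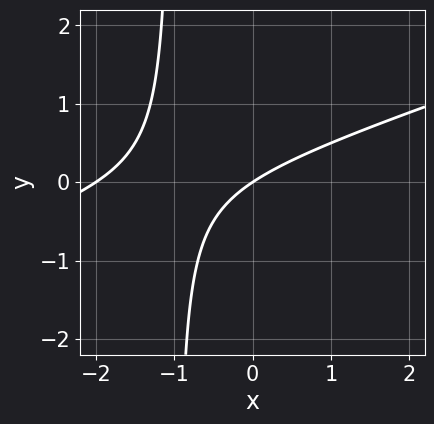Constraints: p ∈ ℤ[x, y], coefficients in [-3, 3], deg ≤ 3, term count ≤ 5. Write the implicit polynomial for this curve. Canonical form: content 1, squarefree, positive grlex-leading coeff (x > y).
x^2 - 3*x*y + 2*x - 3*y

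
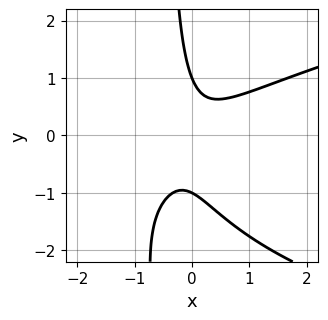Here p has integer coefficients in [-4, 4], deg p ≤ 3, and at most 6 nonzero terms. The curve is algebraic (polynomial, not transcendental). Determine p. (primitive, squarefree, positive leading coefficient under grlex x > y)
First, the degree is 3 — a generic line meets the curve in up to 3 points.
Next, against the integer gridlines: among the integer gridlines, it crosses the y-axis at y ∈ {-1, 1}; no x-intercept at any integer in the box.
Finally, the integer polynomial consistent with all of this is the stated p.

2*x*y^2 - 3*x^2 + 3*x*y + y^2 - 1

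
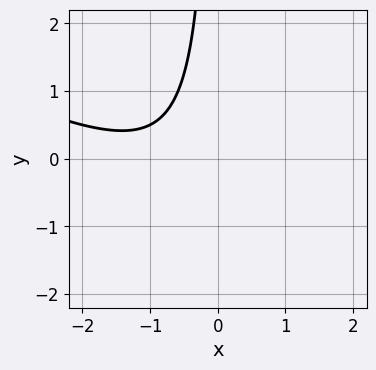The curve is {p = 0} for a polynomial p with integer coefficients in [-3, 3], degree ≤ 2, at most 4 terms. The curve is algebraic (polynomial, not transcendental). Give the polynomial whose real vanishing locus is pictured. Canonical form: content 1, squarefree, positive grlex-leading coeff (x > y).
x^2 + 2*x*y + 2*x + 2

1. The degree is 2 — a generic line meets the curve in up to 2 points.
2. Observable constraints: no y-intercept at any integer in the box; the curve avoids every integer x-axis point in the box.
3. Putting this together gives p.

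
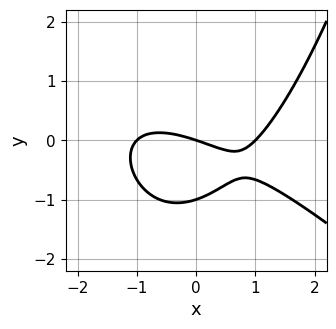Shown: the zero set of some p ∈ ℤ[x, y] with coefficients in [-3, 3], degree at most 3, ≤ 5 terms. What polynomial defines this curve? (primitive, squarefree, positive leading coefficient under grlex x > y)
x^3 + x^2*y - 3*y^2 - x - 3*y

1. Degree: the shape is more complex than any degree-2 curve, so deg p = 3.
2. From the axis intercepts and sections: the y-axis gridline crossings are at y ∈ {-1, 0}; the x-axis gridline crossings are at x ∈ {-1, 0, 1}.
3. Fitting integer coefficients to these (and the overall shape) gives p.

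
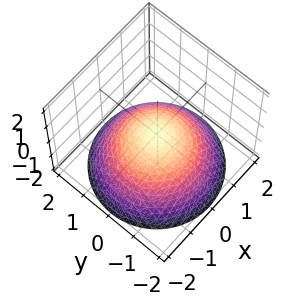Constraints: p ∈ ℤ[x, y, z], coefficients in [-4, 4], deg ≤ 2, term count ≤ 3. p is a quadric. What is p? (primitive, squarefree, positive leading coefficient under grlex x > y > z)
x^2 + y^2 + 2*z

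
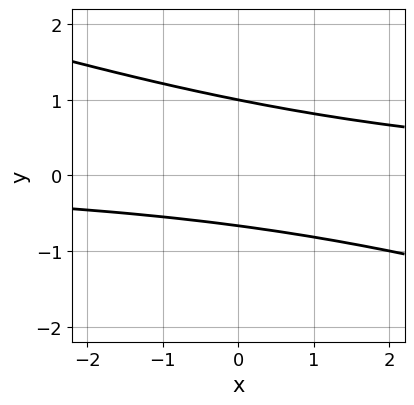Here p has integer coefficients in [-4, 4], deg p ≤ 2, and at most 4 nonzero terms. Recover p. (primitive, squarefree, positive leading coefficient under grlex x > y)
x*y + 3*y^2 - y - 2

First, deg p = 2. The shape is more complex than any degree-1 curve.
Next, observable constraints: it crosses the y-axis at the gridline y = 1; it misses every integer gridline on the x-axis.
Finally, putting this together gives p.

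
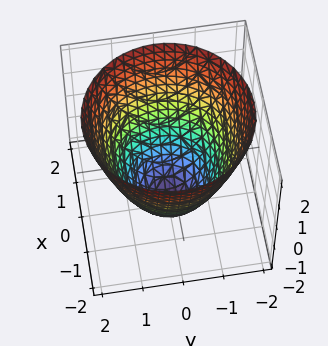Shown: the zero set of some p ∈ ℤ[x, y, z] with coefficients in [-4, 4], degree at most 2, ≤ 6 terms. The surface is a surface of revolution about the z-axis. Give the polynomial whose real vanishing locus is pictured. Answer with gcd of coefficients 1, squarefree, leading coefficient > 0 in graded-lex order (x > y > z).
x^2 + y^2 - z - 2

Degree: no degree-1 surface has this shape, so deg p = 2.
Symmetry: the surface is invariant under rotation about z: p = q(x² + y², z).
Reading off the gridlines: a circular section at z = 0 has radius between 1 and 2; it crosses the z-axis at the gridline z = -2.
These observations pin down the coefficients.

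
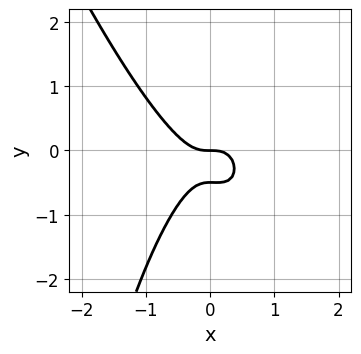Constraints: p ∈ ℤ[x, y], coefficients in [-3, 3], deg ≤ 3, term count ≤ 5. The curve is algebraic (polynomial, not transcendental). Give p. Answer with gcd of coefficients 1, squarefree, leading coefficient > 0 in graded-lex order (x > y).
(a) Degree: no degree-2 curve has this shape, so deg p = 3.
(b) Observable constraints: one x-axis crossing is at x = 0; it meets the y-axis at y = 0 (among the integer gridlines).
(c) Solving for integer coefficients yields p as stated.

3*x^3 + x^2*y + 2*y^2 + y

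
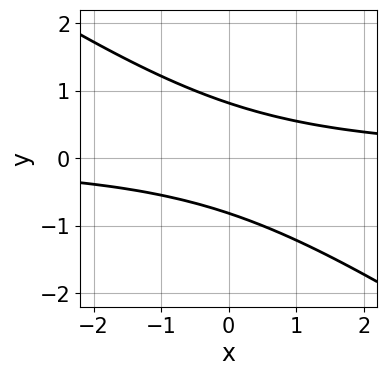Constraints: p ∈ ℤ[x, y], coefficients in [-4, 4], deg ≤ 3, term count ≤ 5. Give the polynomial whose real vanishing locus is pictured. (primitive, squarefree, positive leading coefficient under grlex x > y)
2*x*y + 3*y^2 - 2

First, degree: the shape is more complex than any degree-1 curve, so deg p = 2.
Then, against the integer gridlines: it misses every integer gridline on the x-axis.
Finally, matching integer coefficients to the picture gives p.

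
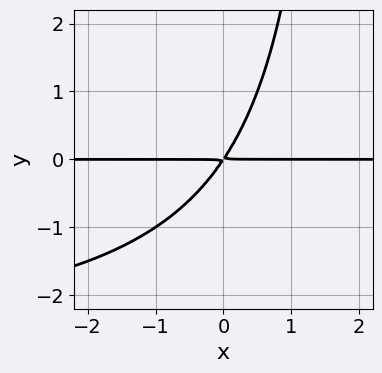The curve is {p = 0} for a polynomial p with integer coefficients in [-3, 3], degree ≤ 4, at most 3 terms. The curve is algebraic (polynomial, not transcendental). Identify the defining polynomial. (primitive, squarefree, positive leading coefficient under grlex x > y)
Degree: no degree-2 curve has this shape, so deg p = 3.
Against the integer gridlines: the visible x-axis segment lies entirely on the curve.
Putting this together gives p.

x*y^2 + 3*x*y - 2*y^2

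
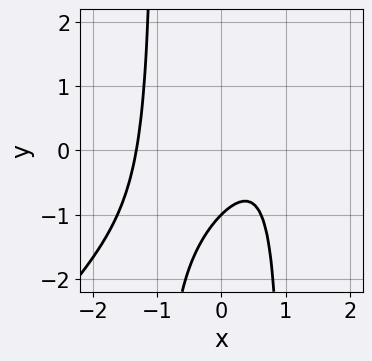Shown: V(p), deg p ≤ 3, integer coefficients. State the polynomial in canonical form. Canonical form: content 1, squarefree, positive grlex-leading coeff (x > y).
x^3 - x^2*y - x + y + 1

Degree: the shape is more complex than any degree-2 curve, so deg p = 3.
Reading off the gridlines: it crosses the y-axis at the gridline y = -1.
Fitting integer coefficients to these (and the overall shape) gives p.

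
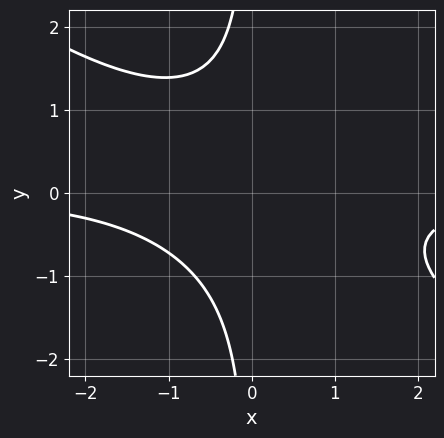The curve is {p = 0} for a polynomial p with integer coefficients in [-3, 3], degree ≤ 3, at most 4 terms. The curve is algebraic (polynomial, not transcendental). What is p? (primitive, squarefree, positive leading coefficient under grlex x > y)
2*x^2*y + 3*x*y^2 + 3

First, degree: no degree-2 curve has this shape, so deg p = 3.
Next, reading off the gridlines: it misses every integer gridline on the x-axis; the curve avoids every integer y-axis point in the box.
Finally, matching integer coefficients to the picture gives p.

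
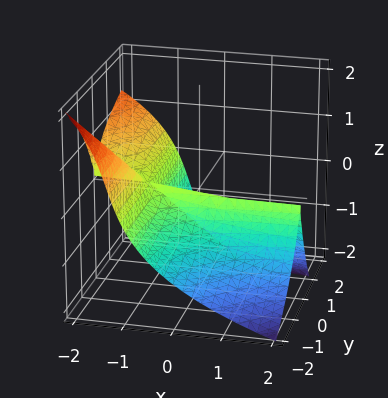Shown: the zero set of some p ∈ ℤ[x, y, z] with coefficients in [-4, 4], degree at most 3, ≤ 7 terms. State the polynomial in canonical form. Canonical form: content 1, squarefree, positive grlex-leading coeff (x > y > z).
1. The degree is 3 — the shape is more complex than any degree-2 surface.
2. Against the integer gridlines: the visible x-axis segment lies entirely on the surface; one y-axis crossing is at y = 0; one z-axis crossing is at z = 0.
3. Matching integer coefficients to the picture gives p.

2*x*y^2 + y^2*z + y*z^2 + z^3 + 2*y^2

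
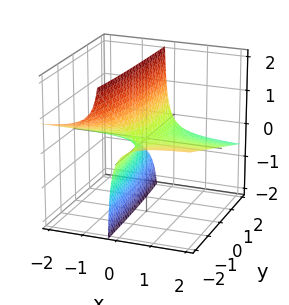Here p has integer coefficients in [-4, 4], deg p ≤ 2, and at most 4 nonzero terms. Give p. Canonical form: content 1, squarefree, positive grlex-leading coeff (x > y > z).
x*y + 3*x*z + z

1. deg p = 2. No degree-1 surface has this shape.
2. Reading off the gridlines: it meets the z-axis at z = 0 (among the integer gridlines); every point of the y-axis in the box is on the surface.
3. Solving for integer coefficients yields p as stated. Check: (1, 0, 0) on the x-axis lies on the surface, and p(1, 0, 0) = 0. ✓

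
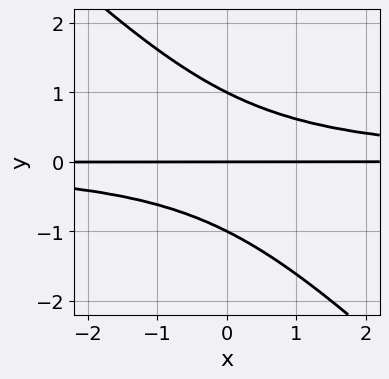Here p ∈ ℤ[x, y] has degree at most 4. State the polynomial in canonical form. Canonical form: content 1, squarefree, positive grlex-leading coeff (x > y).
x*y^2 + y^3 - y

1. Degree: no degree-2 curve has this shape, so deg p = 3.
2. Against the integer gridlines: the y-axis gridline crossings are at y ∈ {-1, 0, 1}; every point of the x-axis in the box is on the curve.
3. Solving for integer coefficients yields p as stated.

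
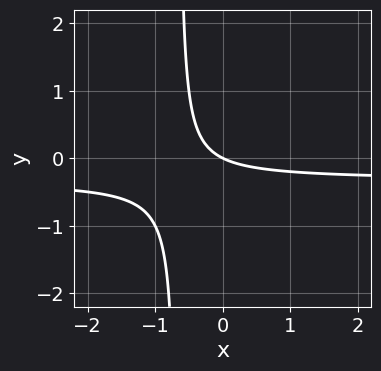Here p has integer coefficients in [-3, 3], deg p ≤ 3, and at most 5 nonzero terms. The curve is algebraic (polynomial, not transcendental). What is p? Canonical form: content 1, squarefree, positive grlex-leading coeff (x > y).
1. deg p = 2.
2. Checking where it meets the axes: it meets the x-axis at x = 0 (among the integer gridlines); it meets the y-axis at y = 0 (among the integer gridlines).
3. These observations pin down the coefficients.

3*x*y + x + 2*y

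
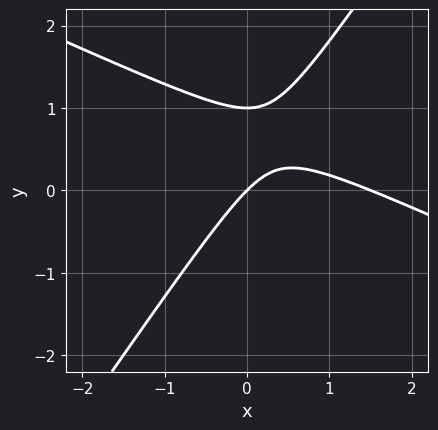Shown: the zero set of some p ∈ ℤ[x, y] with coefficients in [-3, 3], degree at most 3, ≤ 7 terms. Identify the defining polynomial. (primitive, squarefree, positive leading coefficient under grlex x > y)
2*x^2 + 3*x*y - 3*y^2 - 3*x + 3*y

1. Degree: no degree-1 curve has this shape, so deg p = 2.
2. Against the integer gridlines: the y-axis gridline crossings are at y ∈ {0, 1}; it meets the x-axis at x = 0 (among the integer gridlines).
3. Putting this together gives p.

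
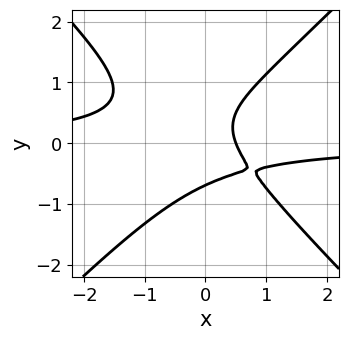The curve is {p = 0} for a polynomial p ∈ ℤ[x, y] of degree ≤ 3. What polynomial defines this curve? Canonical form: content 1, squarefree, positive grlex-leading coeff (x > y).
3*x^2*y - 3*y^3 + 2*x - 1

The degree is 3 — the shape is more complex than any degree-2 curve.
Matching integer coefficients to the picture gives p.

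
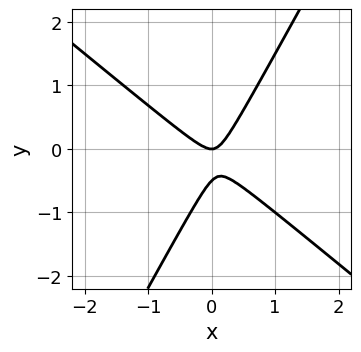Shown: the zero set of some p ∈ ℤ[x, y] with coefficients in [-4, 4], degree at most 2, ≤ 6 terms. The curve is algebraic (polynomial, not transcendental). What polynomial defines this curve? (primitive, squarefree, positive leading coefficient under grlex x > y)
3*x^2 + 2*x*y - 2*y^2 - y

First, degree: the shape is more complex than any degree-1 curve, so deg p = 2.
Then, against the integer gridlines: it crosses the x-axis at the gridline x = 0; it crosses the y-axis at the gridline y = 0.
Finally, together with the visible shape, these determine p as stated.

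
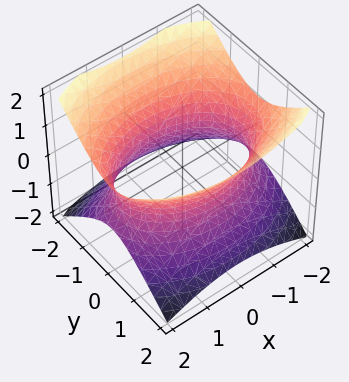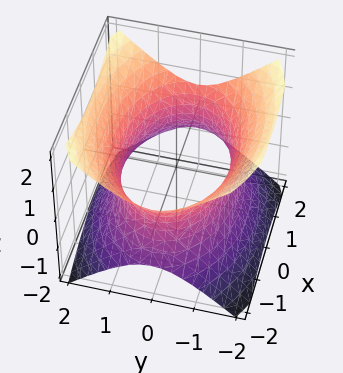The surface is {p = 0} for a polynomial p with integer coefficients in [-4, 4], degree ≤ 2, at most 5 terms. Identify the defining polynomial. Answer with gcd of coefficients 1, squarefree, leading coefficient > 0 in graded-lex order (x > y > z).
Degree: an hourglass — one-sheet hyperboloid; a quadric, so deg p = 2.
Symmetries: it's symmetric under x → −x, forcing even powers of x; mirror symmetry z ↦ −z ⇒ only even powers of z; mirror symmetry y ↦ −y ⇒ only even powers of y.
Reading off the gridlines: no z-intercept at any integer in the box.
Assembling these constraints gives the stated polynomial.

x^2 + 2*y^2 - 2*z^2 - 3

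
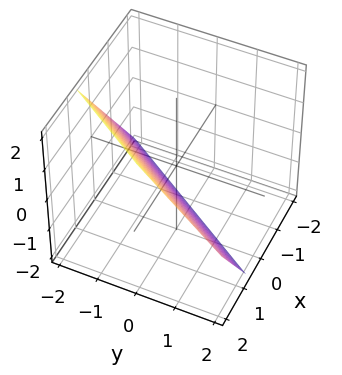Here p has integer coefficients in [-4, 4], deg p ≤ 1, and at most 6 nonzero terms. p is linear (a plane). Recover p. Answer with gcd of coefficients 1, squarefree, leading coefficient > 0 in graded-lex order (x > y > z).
First, the degree is 1 — the surface is flat (a plane).
Then, from the axis intercepts and sections: it meets the y-axis at y = -1 (among the integer gridlines); it crosses the z-axis at the gridline z = -1.
Finally, matching integer coefficients to the picture gives p.

3*x - 2*y - 2*z - 2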